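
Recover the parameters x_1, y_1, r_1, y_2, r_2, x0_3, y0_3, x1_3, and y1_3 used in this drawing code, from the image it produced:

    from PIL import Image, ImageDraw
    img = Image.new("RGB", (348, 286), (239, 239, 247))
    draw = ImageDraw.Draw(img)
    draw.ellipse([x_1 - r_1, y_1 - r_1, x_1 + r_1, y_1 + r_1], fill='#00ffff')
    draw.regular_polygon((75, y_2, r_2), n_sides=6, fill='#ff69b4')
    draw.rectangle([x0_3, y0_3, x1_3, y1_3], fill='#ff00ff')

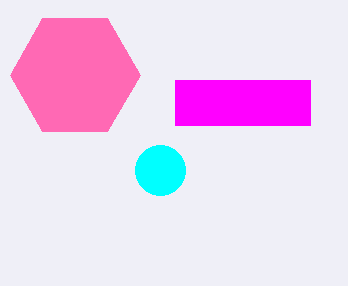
x_1 = 160, y_1 = 170, r_1 = 25, y_2 = 75, r_2 = 65, x0_3 = 175, y0_3 = 80, x1_3 = 310, y1_3 = 125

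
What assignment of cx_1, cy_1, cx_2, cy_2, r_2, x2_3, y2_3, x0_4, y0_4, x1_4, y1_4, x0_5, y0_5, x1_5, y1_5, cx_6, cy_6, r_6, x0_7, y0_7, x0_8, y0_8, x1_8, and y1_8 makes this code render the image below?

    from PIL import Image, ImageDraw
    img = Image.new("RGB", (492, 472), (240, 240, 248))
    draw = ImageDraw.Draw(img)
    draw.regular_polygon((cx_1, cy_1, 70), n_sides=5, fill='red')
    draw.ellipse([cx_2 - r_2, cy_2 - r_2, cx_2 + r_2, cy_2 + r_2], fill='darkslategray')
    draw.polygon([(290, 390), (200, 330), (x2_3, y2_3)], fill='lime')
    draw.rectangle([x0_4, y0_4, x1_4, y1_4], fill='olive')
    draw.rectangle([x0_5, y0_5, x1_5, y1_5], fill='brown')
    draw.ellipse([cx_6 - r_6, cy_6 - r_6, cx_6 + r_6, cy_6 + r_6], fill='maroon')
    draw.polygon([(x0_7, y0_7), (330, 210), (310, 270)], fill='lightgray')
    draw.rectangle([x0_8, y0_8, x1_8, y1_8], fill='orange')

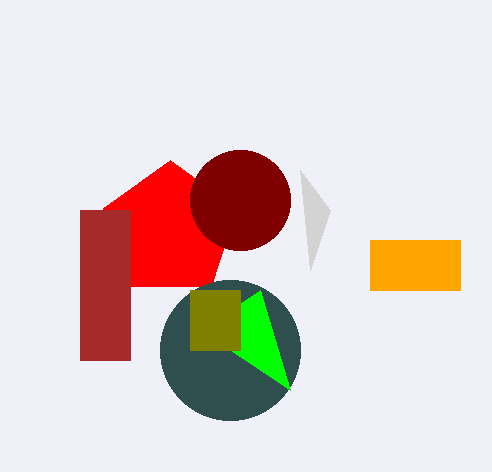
cx_1 = 170; cy_1 = 230; cx_2 = 230; cy_2 = 350; r_2 = 70; x2_3 = 260; y2_3 = 290; x0_4 = 190; y0_4 = 290; x1_4 = 240; y1_4 = 350; x0_5 = 80; y0_5 = 210; x1_5 = 130; y1_5 = 360; cx_6 = 240; cy_6 = 200; r_6 = 50; x0_7 = 300; y0_7 = 170; x0_8 = 370; y0_8 = 240; x1_8 = 460; y1_8 = 290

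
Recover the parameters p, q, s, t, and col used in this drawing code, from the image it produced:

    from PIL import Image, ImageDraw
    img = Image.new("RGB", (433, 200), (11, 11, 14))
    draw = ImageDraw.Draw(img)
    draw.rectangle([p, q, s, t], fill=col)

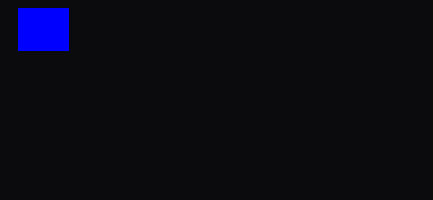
p = 18; q = 8; s = 68; t = 50; col = 'blue'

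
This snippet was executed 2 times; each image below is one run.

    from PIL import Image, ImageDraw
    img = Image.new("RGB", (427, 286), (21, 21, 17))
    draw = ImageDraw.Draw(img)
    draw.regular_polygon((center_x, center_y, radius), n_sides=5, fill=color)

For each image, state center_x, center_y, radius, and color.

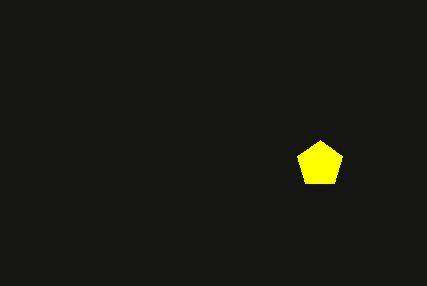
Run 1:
center_x = 320
center_y = 164
radius = 24
color = 'yellow'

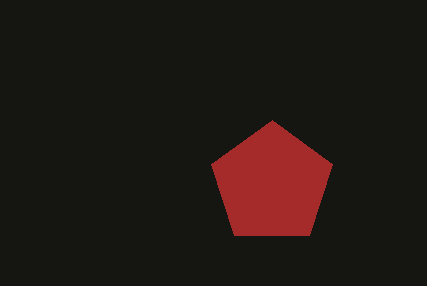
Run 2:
center_x = 272; center_y = 184; radius = 64; color = 'brown'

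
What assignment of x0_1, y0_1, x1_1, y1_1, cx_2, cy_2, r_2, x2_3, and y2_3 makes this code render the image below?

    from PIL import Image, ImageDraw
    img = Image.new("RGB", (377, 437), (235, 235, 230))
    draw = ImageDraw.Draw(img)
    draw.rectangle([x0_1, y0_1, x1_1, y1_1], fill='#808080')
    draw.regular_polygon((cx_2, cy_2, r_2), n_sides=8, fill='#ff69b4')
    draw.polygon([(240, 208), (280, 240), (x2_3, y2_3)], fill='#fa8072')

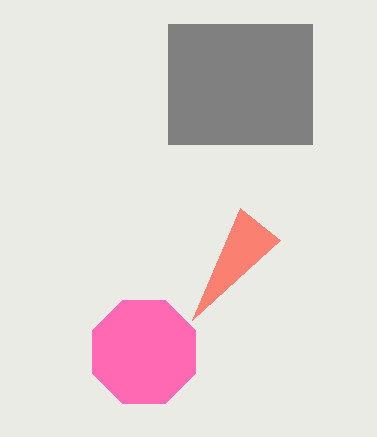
x0_1 = 168; y0_1 = 24; x1_1 = 312; y1_1 = 144; cx_2 = 144; cy_2 = 352; r_2 = 56; x2_3 = 192; y2_3 = 320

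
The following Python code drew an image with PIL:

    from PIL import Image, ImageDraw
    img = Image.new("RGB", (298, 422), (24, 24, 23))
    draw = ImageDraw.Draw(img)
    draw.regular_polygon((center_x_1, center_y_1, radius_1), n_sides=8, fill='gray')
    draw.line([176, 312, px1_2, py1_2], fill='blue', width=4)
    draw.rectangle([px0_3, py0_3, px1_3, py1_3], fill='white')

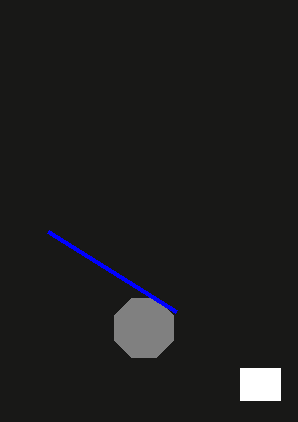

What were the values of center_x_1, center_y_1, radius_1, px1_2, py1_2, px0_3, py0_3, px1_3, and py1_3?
center_x_1 = 144, center_y_1 = 328, radius_1 = 32, px1_2 = 48, py1_2 = 232, px0_3 = 240, py0_3 = 368, px1_3 = 280, py1_3 = 400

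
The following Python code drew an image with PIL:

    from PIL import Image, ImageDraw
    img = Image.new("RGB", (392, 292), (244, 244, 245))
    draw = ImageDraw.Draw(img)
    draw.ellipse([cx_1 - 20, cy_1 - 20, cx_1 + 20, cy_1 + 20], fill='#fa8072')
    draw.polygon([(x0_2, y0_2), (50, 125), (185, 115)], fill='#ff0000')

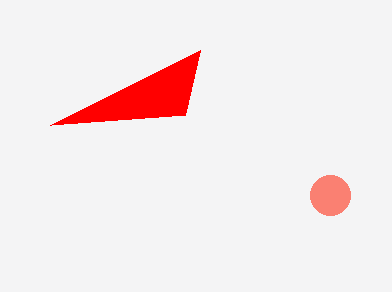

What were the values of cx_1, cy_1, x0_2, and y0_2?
cx_1 = 330
cy_1 = 195
x0_2 = 200
y0_2 = 50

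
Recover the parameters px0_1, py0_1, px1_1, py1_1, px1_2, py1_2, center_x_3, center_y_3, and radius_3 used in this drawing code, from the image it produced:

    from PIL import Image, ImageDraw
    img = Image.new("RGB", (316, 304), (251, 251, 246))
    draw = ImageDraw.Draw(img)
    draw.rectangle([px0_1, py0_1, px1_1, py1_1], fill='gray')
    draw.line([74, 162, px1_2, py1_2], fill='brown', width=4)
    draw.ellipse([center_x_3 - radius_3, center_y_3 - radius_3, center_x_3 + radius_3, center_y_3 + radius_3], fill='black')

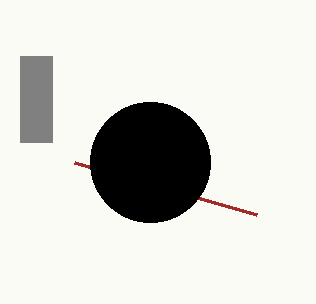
px0_1 = 20
py0_1 = 56
px1_1 = 52
py1_1 = 142
px1_2 = 256
py1_2 = 214
center_x_3 = 150
center_y_3 = 162
radius_3 = 60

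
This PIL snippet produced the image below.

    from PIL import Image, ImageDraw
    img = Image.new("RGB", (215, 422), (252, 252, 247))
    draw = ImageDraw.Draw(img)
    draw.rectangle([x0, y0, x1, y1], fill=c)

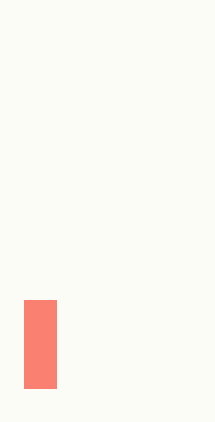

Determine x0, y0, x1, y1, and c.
x0 = 24
y0 = 300
x1 = 56
y1 = 388
c = 'salmon'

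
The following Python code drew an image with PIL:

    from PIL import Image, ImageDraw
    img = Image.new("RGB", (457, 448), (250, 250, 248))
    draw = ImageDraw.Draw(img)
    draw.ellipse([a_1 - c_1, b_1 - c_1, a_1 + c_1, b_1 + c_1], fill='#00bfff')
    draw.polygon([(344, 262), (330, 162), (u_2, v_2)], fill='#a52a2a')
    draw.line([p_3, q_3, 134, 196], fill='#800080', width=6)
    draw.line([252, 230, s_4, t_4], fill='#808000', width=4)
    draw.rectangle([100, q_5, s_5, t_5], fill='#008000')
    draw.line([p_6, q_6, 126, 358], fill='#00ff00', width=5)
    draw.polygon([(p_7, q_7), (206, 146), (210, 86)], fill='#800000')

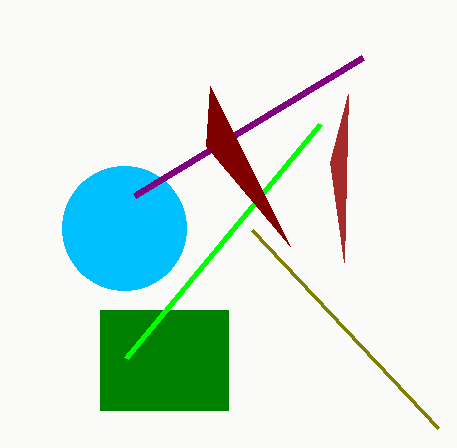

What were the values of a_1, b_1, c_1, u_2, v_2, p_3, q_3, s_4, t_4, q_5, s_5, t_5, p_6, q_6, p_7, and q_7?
a_1 = 124, b_1 = 228, c_1 = 62, u_2 = 348, v_2 = 94, p_3 = 362, q_3 = 58, s_4 = 438, t_4 = 428, q_5 = 310, s_5 = 228, t_5 = 410, p_6 = 320, q_6 = 124, p_7 = 290, q_7 = 246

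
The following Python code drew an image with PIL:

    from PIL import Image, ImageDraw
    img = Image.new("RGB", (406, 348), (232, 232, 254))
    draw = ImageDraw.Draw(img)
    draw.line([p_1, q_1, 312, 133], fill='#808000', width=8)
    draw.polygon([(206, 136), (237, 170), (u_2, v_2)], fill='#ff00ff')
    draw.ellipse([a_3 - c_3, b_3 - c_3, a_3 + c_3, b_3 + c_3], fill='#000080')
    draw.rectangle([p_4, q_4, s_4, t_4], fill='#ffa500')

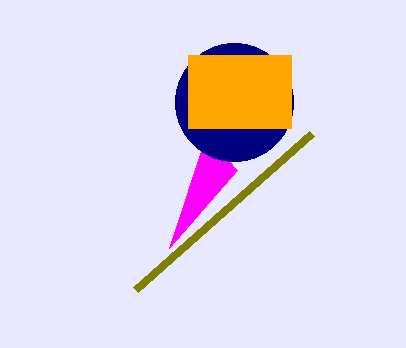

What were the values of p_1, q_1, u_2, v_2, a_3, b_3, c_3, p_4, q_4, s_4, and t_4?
p_1 = 136, q_1 = 289, u_2 = 169, v_2 = 248, a_3 = 234, b_3 = 102, c_3 = 59, p_4 = 188, q_4 = 55, s_4 = 291, t_4 = 128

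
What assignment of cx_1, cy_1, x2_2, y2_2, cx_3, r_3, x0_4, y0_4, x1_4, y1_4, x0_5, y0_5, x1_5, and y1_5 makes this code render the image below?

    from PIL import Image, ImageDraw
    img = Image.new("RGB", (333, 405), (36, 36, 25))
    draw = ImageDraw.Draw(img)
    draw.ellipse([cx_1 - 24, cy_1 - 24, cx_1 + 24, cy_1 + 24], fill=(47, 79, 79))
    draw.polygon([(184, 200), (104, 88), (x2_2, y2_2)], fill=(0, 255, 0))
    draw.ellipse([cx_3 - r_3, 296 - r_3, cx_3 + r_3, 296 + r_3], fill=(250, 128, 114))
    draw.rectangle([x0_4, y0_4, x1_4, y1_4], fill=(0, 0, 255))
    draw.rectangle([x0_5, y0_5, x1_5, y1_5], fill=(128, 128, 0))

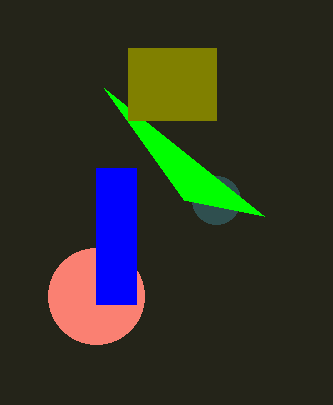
cx_1 = 216
cy_1 = 200
x2_2 = 264
y2_2 = 216
cx_3 = 96
r_3 = 48
x0_4 = 96
y0_4 = 168
x1_4 = 136
y1_4 = 304
x0_5 = 128
y0_5 = 48
x1_5 = 216
y1_5 = 120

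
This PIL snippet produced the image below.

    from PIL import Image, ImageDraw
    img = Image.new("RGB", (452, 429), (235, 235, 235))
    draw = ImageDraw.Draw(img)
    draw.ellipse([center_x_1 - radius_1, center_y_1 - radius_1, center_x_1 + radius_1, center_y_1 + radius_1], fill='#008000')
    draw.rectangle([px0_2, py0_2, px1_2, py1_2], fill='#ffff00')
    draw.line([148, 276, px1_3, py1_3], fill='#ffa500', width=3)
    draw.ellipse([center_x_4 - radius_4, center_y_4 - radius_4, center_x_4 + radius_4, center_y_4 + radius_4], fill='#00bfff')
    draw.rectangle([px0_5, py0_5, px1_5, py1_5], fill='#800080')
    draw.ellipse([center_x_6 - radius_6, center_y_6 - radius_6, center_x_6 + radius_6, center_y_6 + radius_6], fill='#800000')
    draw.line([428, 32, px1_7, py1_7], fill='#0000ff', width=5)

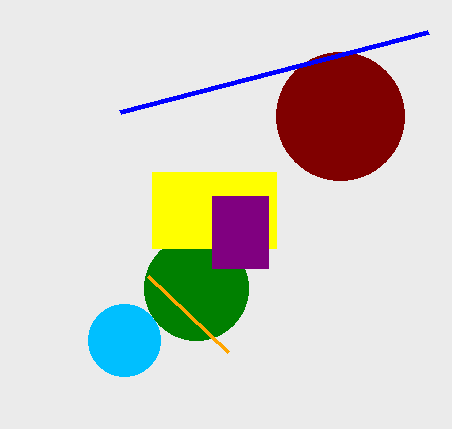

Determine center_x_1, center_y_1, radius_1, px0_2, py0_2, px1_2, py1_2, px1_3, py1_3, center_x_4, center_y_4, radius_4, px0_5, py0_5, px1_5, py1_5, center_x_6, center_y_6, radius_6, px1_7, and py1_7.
center_x_1 = 196
center_y_1 = 288
radius_1 = 52
px0_2 = 152
py0_2 = 172
px1_2 = 276
py1_2 = 248
px1_3 = 228
py1_3 = 352
center_x_4 = 124
center_y_4 = 340
radius_4 = 36
px0_5 = 212
py0_5 = 196
px1_5 = 268
py1_5 = 268
center_x_6 = 340
center_y_6 = 116
radius_6 = 64
px1_7 = 120
py1_7 = 112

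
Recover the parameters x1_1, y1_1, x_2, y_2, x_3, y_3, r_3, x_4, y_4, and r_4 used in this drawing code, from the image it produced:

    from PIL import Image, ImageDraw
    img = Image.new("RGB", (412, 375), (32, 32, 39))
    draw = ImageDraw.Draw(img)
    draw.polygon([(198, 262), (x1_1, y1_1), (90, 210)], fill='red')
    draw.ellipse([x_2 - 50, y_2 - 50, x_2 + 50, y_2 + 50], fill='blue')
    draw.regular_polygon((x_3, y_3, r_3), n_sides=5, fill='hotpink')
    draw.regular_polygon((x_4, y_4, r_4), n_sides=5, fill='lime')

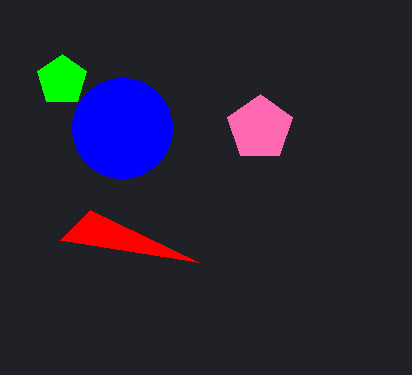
x1_1 = 60; y1_1 = 240; x_2 = 122; y_2 = 128; x_3 = 260; y_3 = 128; r_3 = 34; x_4 = 62; y_4 = 80; r_4 = 26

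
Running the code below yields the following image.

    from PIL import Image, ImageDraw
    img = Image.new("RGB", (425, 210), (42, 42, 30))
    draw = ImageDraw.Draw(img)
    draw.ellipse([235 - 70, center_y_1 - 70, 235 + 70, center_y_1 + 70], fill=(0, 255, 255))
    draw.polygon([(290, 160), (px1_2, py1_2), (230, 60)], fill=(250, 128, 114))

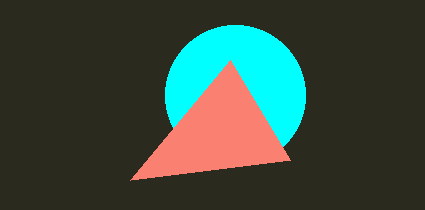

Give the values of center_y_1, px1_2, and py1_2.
center_y_1 = 95
px1_2 = 130
py1_2 = 180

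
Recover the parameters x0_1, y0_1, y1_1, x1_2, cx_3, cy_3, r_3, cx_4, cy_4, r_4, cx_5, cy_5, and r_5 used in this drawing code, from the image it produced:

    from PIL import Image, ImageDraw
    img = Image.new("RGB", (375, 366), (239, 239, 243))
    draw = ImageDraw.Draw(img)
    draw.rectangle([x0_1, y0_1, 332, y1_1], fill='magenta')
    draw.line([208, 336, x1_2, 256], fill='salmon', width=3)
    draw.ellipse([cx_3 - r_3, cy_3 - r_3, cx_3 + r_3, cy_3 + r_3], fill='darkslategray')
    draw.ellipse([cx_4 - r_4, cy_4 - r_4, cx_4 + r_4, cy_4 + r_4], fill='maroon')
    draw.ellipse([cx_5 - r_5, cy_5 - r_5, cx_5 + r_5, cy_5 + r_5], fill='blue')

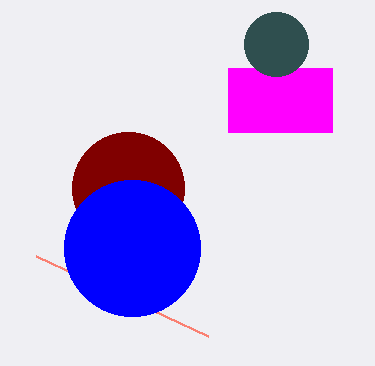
x0_1 = 228, y0_1 = 68, y1_1 = 132, x1_2 = 36, cx_3 = 276, cy_3 = 44, r_3 = 32, cx_4 = 128, cy_4 = 188, r_4 = 56, cx_5 = 132, cy_5 = 248, r_5 = 68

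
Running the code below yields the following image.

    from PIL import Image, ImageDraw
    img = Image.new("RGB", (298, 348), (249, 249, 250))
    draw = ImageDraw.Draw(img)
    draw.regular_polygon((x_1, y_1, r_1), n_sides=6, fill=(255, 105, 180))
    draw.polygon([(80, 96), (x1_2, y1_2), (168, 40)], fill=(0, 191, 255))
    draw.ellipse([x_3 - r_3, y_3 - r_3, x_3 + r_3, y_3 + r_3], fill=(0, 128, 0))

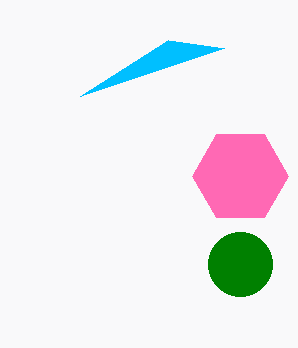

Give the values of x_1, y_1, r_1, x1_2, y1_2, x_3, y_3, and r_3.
x_1 = 240
y_1 = 176
r_1 = 48
x1_2 = 224
y1_2 = 48
x_3 = 240
y_3 = 264
r_3 = 32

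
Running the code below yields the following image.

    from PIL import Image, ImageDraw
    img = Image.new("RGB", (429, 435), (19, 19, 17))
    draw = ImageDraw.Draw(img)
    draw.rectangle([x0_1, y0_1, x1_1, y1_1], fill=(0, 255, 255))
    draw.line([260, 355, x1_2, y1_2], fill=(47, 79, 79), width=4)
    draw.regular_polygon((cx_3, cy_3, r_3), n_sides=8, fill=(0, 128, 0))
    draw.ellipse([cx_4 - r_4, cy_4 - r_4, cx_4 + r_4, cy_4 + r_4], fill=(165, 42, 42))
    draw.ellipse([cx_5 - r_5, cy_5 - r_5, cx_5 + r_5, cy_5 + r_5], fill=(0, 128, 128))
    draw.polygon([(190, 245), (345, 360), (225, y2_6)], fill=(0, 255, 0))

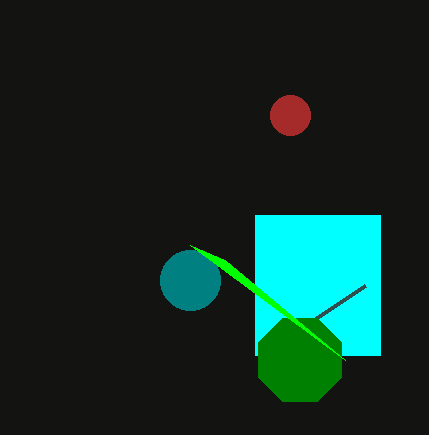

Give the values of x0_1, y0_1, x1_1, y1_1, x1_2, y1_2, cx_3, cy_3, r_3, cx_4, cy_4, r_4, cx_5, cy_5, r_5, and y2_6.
x0_1 = 255
y0_1 = 215
x1_1 = 380
y1_1 = 355
x1_2 = 365
y1_2 = 285
cx_3 = 300
cy_3 = 360
r_3 = 45
cx_4 = 290
cy_4 = 115
r_4 = 20
cx_5 = 190
cy_5 = 280
r_5 = 30
y2_6 = 260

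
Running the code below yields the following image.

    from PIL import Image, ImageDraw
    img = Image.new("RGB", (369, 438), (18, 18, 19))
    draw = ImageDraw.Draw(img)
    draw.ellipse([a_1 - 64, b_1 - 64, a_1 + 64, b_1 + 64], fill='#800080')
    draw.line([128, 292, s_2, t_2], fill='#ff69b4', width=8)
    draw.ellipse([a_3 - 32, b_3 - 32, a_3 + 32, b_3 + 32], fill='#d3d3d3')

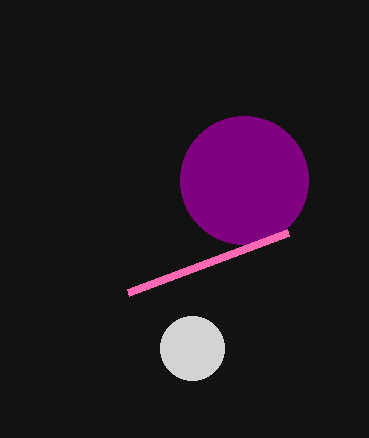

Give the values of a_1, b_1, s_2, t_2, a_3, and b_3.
a_1 = 244
b_1 = 180
s_2 = 288
t_2 = 232
a_3 = 192
b_3 = 348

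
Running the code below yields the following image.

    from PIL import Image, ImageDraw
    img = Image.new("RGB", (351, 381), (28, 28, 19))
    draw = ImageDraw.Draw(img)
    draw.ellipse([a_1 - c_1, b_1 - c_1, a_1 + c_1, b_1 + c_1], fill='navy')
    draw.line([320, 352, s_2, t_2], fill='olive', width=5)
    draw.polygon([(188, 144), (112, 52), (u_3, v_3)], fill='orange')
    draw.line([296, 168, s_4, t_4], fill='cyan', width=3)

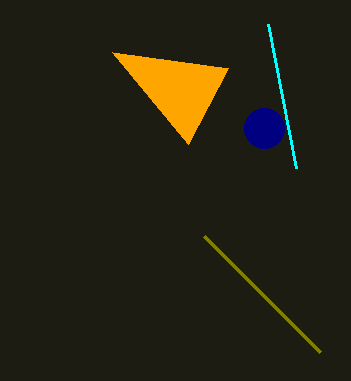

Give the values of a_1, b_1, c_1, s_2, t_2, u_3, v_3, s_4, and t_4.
a_1 = 264
b_1 = 128
c_1 = 20
s_2 = 204
t_2 = 236
u_3 = 228
v_3 = 68
s_4 = 268
t_4 = 24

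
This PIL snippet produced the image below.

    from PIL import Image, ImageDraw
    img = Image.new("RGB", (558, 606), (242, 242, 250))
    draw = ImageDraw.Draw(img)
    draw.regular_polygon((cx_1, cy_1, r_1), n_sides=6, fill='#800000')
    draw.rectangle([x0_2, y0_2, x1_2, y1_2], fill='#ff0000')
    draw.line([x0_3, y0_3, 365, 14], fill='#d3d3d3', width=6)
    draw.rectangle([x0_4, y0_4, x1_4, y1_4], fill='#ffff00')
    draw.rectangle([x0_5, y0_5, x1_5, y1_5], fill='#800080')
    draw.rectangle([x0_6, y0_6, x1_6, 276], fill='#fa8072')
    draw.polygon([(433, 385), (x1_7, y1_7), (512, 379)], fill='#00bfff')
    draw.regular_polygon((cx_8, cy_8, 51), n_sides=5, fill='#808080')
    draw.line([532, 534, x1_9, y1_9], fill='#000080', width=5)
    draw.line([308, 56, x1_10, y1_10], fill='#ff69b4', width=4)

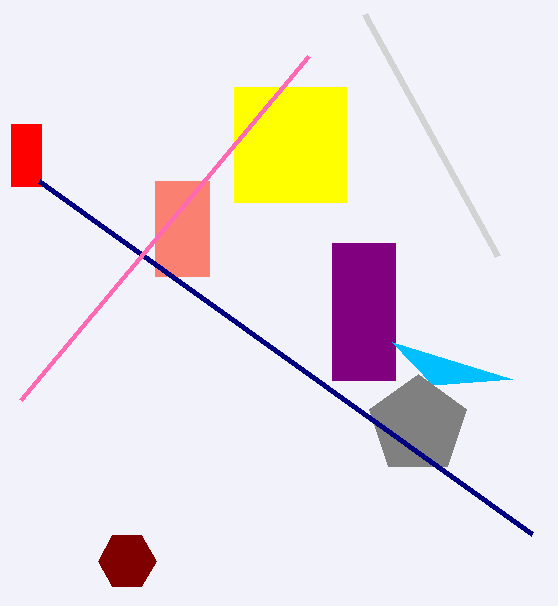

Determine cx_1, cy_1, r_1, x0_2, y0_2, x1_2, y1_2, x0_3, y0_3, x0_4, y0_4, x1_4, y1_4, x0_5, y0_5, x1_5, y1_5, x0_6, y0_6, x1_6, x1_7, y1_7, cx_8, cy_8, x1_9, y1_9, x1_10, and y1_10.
cx_1 = 127; cy_1 = 561; r_1 = 29; x0_2 = 11; y0_2 = 124; x1_2 = 41; y1_2 = 186; x0_3 = 498; y0_3 = 256; x0_4 = 234; y0_4 = 87; x1_4 = 346; y1_4 = 202; x0_5 = 332; y0_5 = 243; x1_5 = 395; y1_5 = 380; x0_6 = 155; y0_6 = 181; x1_6 = 209; x1_7 = 392; y1_7 = 342; cx_8 = 418; cy_8 = 425; x1_9 = 39; y1_9 = 181; x1_10 = 20; y1_10 = 400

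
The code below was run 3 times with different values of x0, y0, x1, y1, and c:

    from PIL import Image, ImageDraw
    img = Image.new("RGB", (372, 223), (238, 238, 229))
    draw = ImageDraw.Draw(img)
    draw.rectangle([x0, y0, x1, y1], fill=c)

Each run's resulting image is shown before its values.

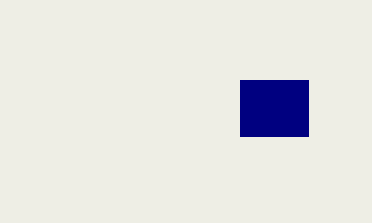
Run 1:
x0 = 240
y0 = 80
x1 = 308
y1 = 136
c = 'navy'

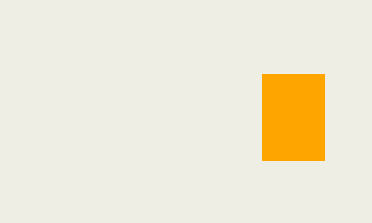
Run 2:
x0 = 262; y0 = 74; x1 = 324; y1 = 160; c = 'orange'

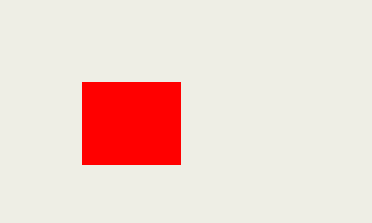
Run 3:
x0 = 82
y0 = 82
x1 = 180
y1 = 164
c = 'red'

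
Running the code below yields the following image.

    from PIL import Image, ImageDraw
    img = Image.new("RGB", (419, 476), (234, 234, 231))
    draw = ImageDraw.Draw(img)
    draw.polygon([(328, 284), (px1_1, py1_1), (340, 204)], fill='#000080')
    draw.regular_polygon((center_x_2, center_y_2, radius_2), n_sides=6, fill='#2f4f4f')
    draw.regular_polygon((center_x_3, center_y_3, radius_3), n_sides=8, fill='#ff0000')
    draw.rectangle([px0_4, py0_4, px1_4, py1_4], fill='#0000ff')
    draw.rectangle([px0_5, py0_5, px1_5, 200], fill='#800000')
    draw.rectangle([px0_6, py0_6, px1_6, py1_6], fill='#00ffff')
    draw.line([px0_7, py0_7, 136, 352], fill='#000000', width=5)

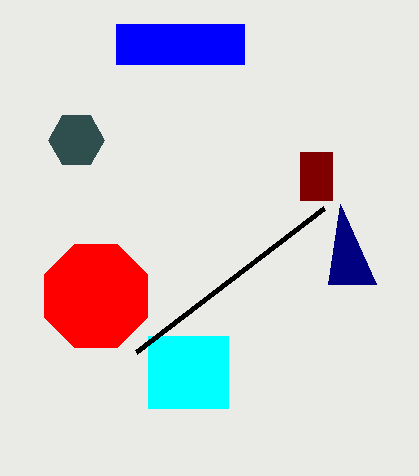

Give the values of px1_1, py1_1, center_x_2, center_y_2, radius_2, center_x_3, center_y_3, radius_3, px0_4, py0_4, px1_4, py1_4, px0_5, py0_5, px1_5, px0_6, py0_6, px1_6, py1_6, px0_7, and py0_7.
px1_1 = 376
py1_1 = 284
center_x_2 = 76
center_y_2 = 140
radius_2 = 28
center_x_3 = 96
center_y_3 = 296
radius_3 = 56
px0_4 = 116
py0_4 = 24
px1_4 = 244
py1_4 = 64
px0_5 = 300
py0_5 = 152
px1_5 = 332
px0_6 = 148
py0_6 = 336
px1_6 = 228
py1_6 = 408
px0_7 = 324
py0_7 = 208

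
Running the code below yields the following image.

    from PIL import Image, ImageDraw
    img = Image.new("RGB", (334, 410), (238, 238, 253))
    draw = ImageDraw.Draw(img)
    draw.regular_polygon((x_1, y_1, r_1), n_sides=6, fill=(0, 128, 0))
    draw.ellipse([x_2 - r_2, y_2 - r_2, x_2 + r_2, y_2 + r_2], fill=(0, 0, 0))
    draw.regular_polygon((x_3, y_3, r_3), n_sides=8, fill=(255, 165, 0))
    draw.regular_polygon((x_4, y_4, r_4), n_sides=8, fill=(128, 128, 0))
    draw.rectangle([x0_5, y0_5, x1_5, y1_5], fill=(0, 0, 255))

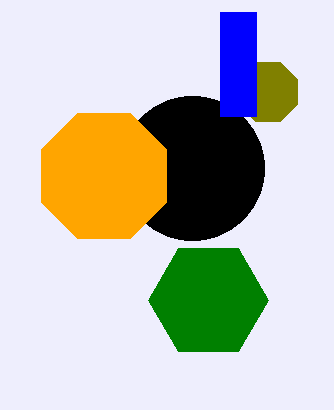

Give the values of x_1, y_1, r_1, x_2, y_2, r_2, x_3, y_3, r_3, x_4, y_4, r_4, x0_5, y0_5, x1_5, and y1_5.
x_1 = 208; y_1 = 300; r_1 = 60; x_2 = 192; y_2 = 168; r_2 = 72; x_3 = 104; y_3 = 176; r_3 = 68; x_4 = 268; y_4 = 92; r_4 = 32; x0_5 = 220; y0_5 = 12; x1_5 = 256; y1_5 = 116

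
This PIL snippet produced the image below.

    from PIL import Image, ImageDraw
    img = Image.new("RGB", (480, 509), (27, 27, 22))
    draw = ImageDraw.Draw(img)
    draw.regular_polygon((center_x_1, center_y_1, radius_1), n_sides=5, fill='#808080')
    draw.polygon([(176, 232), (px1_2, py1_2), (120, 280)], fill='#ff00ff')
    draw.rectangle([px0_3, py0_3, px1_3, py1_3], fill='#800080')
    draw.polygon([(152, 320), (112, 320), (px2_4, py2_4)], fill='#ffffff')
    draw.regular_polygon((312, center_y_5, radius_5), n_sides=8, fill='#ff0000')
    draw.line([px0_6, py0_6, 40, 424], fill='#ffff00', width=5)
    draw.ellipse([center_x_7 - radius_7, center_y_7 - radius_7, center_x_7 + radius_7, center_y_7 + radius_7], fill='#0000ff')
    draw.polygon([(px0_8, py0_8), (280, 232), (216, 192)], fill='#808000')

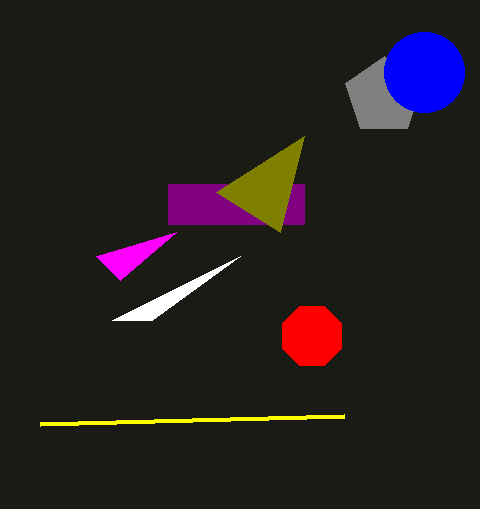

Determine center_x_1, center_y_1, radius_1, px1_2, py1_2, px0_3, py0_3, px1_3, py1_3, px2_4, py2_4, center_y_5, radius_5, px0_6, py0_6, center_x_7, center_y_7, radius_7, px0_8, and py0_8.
center_x_1 = 384, center_y_1 = 96, radius_1 = 40, px1_2 = 96, py1_2 = 256, px0_3 = 168, py0_3 = 184, px1_3 = 304, py1_3 = 224, px2_4 = 240, py2_4 = 256, center_y_5 = 336, radius_5 = 32, px0_6 = 344, py0_6 = 416, center_x_7 = 424, center_y_7 = 72, radius_7 = 40, px0_8 = 304, py0_8 = 136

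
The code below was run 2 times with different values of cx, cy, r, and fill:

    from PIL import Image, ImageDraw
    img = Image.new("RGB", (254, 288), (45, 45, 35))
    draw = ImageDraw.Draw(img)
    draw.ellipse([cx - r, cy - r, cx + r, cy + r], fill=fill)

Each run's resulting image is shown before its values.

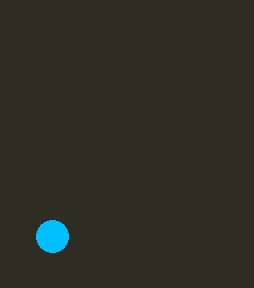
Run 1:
cx = 52
cy = 236
r = 16
fill = 'deepskyblue'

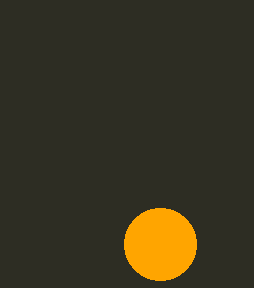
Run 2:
cx = 160, cy = 244, r = 36, fill = 'orange'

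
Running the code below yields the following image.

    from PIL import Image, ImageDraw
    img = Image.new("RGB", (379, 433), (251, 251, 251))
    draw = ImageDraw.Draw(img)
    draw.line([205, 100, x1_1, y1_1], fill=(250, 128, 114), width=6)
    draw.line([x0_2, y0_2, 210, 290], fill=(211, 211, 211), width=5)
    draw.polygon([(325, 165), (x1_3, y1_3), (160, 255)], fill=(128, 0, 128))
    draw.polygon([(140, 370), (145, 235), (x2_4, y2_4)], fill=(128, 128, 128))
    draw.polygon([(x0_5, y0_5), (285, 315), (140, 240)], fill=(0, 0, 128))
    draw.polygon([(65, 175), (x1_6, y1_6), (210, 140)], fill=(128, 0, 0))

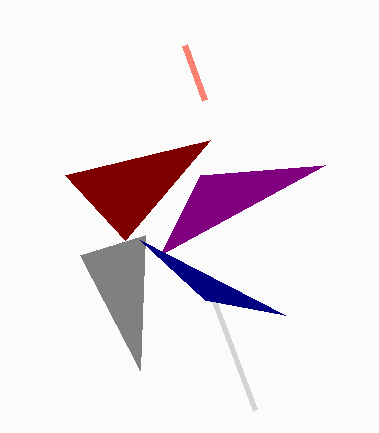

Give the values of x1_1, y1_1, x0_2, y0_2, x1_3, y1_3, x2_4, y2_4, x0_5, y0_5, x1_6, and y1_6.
x1_1 = 185; y1_1 = 45; x0_2 = 255; y0_2 = 410; x1_3 = 200; y1_3 = 175; x2_4 = 80; y2_4 = 255; x0_5 = 205; y0_5 = 300; x1_6 = 125; y1_6 = 240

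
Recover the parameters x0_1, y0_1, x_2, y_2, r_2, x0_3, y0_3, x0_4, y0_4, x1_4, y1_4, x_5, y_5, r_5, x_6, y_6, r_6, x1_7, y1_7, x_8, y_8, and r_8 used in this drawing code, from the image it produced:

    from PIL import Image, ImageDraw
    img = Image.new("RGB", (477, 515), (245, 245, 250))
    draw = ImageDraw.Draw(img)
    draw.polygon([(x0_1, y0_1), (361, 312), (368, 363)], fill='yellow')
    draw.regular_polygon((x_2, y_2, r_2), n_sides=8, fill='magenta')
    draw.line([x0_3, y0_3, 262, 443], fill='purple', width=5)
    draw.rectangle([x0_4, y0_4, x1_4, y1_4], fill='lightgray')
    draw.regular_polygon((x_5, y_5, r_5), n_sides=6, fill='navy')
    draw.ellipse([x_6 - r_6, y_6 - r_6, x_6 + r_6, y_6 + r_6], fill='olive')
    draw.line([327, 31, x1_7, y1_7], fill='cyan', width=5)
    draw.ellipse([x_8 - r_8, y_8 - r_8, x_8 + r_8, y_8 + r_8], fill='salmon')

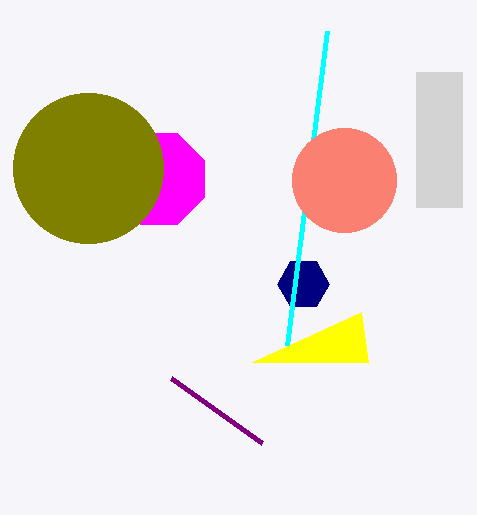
x0_1 = 252, y0_1 = 362, x_2 = 159, y_2 = 179, r_2 = 49, x0_3 = 171, y0_3 = 378, x0_4 = 416, y0_4 = 72, x1_4 = 462, y1_4 = 207, x_5 = 303, y_5 = 284, r_5 = 26, x_6 = 88, y_6 = 168, r_6 = 75, x1_7 = 287, y1_7 = 345, x_8 = 344, y_8 = 180, r_8 = 52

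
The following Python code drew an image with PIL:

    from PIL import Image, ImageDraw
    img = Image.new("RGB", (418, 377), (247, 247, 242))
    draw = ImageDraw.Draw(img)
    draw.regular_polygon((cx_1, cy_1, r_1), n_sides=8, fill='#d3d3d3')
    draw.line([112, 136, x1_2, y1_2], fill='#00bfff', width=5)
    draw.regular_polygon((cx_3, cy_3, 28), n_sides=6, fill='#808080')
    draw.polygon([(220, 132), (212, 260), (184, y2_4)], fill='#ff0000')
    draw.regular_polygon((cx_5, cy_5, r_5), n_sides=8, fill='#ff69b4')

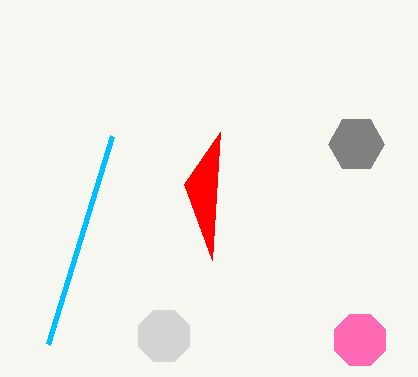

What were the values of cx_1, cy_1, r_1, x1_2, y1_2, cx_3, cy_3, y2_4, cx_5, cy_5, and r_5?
cx_1 = 164; cy_1 = 336; r_1 = 28; x1_2 = 48; y1_2 = 344; cx_3 = 356; cy_3 = 144; y2_4 = 184; cx_5 = 360; cy_5 = 340; r_5 = 28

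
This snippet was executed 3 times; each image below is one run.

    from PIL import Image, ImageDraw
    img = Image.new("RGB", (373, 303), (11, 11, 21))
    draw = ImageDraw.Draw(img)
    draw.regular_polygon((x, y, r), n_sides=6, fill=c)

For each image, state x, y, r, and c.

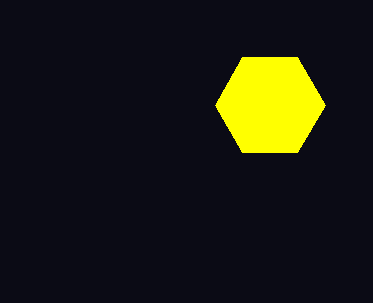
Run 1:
x = 270, y = 105, r = 55, c = 'yellow'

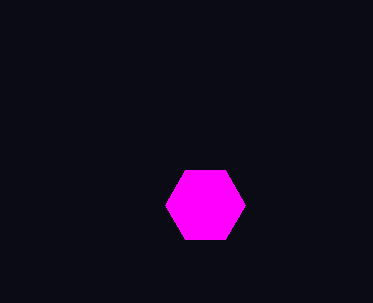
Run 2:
x = 205, y = 205, r = 40, c = 'magenta'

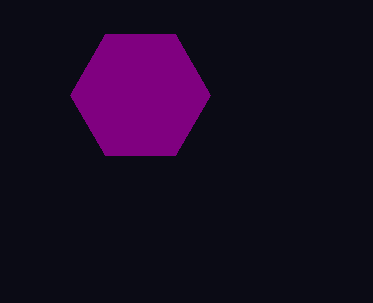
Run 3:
x = 140
y = 95
r = 70
c = 'purple'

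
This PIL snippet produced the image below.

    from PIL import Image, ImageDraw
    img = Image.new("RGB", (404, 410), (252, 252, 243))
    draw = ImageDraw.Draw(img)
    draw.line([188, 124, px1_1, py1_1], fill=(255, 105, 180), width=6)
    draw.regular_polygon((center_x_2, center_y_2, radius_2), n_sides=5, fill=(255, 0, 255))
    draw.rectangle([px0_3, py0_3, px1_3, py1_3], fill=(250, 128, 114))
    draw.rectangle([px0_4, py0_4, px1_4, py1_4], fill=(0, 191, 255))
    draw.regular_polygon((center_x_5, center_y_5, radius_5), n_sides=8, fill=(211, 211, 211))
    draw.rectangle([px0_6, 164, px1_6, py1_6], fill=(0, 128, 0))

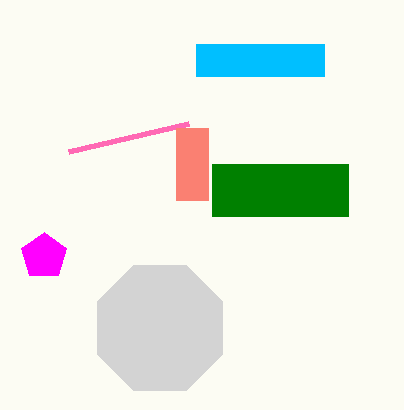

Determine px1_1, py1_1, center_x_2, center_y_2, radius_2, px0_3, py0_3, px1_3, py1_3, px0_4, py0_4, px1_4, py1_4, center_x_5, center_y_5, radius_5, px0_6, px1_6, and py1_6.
px1_1 = 68, py1_1 = 152, center_x_2 = 44, center_y_2 = 256, radius_2 = 24, px0_3 = 176, py0_3 = 128, px1_3 = 208, py1_3 = 200, px0_4 = 196, py0_4 = 44, px1_4 = 324, py1_4 = 76, center_x_5 = 160, center_y_5 = 328, radius_5 = 68, px0_6 = 212, px1_6 = 348, py1_6 = 216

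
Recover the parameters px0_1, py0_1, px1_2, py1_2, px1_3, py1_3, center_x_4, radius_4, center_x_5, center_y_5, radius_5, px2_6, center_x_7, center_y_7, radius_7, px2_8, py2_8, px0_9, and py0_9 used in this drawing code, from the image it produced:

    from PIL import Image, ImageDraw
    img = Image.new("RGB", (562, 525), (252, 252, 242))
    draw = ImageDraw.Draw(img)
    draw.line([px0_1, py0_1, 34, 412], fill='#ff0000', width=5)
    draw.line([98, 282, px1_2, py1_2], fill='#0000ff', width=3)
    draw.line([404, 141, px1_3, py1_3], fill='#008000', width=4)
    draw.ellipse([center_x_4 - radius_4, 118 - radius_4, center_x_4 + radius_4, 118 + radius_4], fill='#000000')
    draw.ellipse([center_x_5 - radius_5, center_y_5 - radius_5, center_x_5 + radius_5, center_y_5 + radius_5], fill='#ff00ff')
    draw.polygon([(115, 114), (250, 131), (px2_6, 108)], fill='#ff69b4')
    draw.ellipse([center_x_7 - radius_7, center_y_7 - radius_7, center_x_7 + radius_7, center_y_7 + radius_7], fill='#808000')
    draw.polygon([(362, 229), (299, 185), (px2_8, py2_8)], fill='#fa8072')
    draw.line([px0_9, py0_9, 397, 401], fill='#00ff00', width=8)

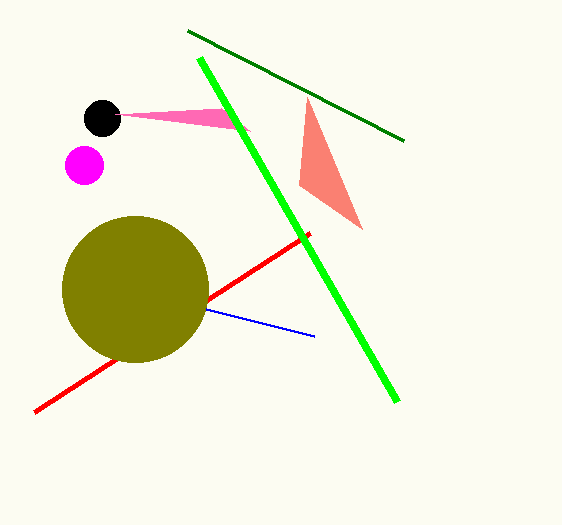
px0_1 = 310, py0_1 = 233, px1_2 = 314, py1_2 = 336, px1_3 = 188, py1_3 = 31, center_x_4 = 102, radius_4 = 18, center_x_5 = 84, center_y_5 = 165, radius_5 = 19, px2_6 = 221, center_x_7 = 135, center_y_7 = 289, radius_7 = 73, px2_8 = 307, py2_8 = 97, px0_9 = 199, py0_9 = 57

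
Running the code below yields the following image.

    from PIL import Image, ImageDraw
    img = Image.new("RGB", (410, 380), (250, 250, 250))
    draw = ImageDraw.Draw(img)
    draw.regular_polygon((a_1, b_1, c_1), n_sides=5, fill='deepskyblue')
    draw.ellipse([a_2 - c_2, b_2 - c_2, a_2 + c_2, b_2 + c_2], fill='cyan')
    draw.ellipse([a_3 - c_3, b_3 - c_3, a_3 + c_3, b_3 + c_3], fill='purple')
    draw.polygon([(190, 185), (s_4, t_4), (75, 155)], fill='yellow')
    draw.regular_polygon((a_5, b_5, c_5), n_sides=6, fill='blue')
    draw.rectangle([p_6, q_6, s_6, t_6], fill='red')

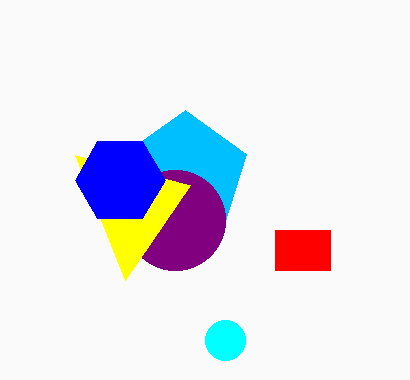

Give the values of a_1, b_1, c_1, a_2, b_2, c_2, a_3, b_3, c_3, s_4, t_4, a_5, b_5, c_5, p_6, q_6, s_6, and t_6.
a_1 = 185; b_1 = 175; c_1 = 65; a_2 = 225; b_2 = 340; c_2 = 20; a_3 = 175; b_3 = 220; c_3 = 50; s_4 = 125; t_4 = 280; a_5 = 120; b_5 = 180; c_5 = 45; p_6 = 275; q_6 = 230; s_6 = 330; t_6 = 270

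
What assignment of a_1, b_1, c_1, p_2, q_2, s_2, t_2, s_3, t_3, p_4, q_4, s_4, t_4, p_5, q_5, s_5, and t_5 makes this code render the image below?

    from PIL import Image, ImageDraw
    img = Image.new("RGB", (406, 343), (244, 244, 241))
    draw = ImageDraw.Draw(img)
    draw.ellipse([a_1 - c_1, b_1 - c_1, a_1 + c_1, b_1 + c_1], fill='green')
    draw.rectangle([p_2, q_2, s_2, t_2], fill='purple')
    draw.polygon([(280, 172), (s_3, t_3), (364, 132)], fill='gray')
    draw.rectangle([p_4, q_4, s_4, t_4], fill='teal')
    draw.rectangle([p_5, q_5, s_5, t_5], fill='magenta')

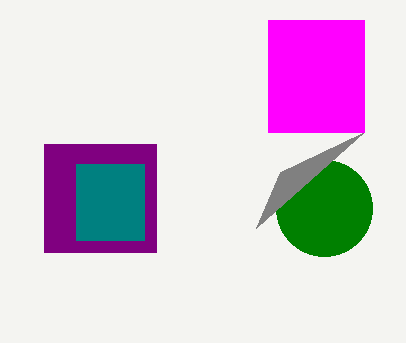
a_1 = 324
b_1 = 208
c_1 = 48
p_2 = 44
q_2 = 144
s_2 = 156
t_2 = 252
s_3 = 256
t_3 = 228
p_4 = 76
q_4 = 164
s_4 = 144
t_4 = 240
p_5 = 268
q_5 = 20
s_5 = 364
t_5 = 132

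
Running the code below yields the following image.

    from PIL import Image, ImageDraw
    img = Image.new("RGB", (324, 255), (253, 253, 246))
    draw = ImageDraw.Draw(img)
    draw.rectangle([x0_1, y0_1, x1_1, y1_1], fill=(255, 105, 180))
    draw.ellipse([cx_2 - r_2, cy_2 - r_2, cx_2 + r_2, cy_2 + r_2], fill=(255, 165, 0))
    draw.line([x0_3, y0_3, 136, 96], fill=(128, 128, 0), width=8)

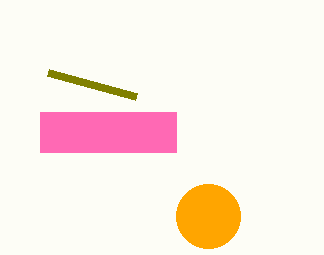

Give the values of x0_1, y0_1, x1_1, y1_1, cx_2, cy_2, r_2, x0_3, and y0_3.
x0_1 = 40; y0_1 = 112; x1_1 = 176; y1_1 = 152; cx_2 = 208; cy_2 = 216; r_2 = 32; x0_3 = 48; y0_3 = 72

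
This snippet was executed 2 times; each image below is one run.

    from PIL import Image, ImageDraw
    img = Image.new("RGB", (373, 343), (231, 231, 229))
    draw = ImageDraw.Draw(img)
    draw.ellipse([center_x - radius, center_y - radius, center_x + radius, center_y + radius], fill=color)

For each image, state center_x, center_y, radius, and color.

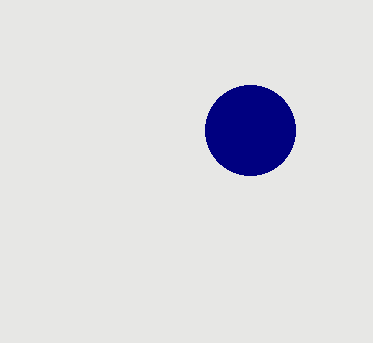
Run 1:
center_x = 250
center_y = 130
radius = 45
color = 'navy'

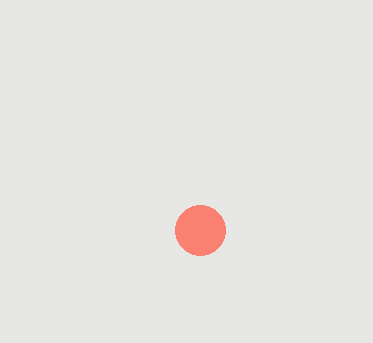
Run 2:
center_x = 200, center_y = 230, radius = 25, color = 'salmon'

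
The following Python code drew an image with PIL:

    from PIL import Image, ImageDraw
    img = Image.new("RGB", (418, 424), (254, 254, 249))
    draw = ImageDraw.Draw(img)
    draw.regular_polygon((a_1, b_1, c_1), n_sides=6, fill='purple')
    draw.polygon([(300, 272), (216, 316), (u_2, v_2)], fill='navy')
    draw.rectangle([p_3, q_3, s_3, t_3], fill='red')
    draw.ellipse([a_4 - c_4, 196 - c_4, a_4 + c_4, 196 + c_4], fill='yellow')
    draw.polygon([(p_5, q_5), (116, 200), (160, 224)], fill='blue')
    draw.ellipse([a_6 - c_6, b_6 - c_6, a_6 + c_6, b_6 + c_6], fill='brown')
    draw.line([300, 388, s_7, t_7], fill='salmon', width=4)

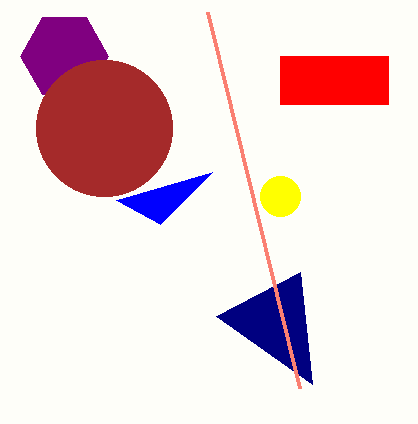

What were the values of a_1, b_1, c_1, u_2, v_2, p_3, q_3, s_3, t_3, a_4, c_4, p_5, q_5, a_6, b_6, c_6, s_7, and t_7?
a_1 = 64
b_1 = 56
c_1 = 44
u_2 = 312
v_2 = 384
p_3 = 280
q_3 = 56
s_3 = 388
t_3 = 104
a_4 = 280
c_4 = 20
p_5 = 212
q_5 = 172
a_6 = 104
b_6 = 128
c_6 = 68
s_7 = 208
t_7 = 12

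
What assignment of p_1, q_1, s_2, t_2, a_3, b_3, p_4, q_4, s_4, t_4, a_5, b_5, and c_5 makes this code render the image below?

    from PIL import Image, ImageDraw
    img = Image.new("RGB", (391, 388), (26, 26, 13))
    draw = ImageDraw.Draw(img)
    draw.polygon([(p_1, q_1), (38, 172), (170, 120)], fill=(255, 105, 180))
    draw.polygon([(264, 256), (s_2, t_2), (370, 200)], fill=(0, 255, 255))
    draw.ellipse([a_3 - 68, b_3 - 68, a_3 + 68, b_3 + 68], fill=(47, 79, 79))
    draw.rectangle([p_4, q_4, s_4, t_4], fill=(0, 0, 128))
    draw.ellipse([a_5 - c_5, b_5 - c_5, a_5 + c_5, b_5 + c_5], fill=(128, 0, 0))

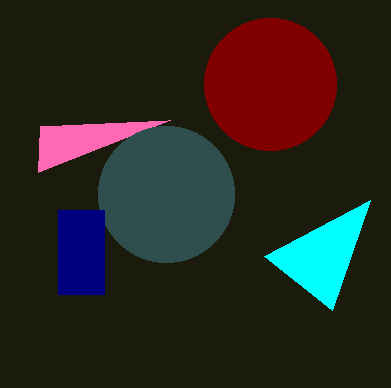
p_1 = 40; q_1 = 126; s_2 = 332; t_2 = 310; a_3 = 166; b_3 = 194; p_4 = 58; q_4 = 210; s_4 = 104; t_4 = 294; a_5 = 270; b_5 = 84; c_5 = 66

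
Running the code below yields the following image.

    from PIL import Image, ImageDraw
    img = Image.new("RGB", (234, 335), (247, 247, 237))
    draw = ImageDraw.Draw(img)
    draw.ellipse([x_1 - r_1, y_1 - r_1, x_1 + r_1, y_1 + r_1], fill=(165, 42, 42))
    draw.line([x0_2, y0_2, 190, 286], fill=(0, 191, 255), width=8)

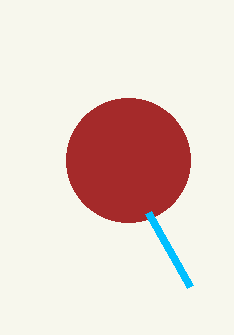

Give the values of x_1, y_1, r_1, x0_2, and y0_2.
x_1 = 128
y_1 = 160
r_1 = 62
x0_2 = 148
y0_2 = 212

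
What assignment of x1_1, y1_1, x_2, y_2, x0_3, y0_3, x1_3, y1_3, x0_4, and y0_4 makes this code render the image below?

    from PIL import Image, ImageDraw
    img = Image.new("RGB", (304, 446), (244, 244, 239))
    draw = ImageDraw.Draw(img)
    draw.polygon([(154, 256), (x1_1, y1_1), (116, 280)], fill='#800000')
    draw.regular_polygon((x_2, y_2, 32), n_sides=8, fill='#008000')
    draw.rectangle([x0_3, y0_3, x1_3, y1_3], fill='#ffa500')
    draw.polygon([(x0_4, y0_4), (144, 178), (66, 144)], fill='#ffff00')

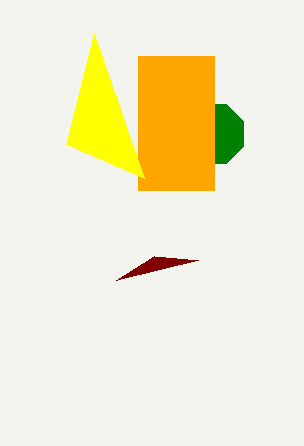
x1_1 = 198
y1_1 = 260
x_2 = 214
y_2 = 134
x0_3 = 138
y0_3 = 56
x1_3 = 214
y1_3 = 190
x0_4 = 94
y0_4 = 34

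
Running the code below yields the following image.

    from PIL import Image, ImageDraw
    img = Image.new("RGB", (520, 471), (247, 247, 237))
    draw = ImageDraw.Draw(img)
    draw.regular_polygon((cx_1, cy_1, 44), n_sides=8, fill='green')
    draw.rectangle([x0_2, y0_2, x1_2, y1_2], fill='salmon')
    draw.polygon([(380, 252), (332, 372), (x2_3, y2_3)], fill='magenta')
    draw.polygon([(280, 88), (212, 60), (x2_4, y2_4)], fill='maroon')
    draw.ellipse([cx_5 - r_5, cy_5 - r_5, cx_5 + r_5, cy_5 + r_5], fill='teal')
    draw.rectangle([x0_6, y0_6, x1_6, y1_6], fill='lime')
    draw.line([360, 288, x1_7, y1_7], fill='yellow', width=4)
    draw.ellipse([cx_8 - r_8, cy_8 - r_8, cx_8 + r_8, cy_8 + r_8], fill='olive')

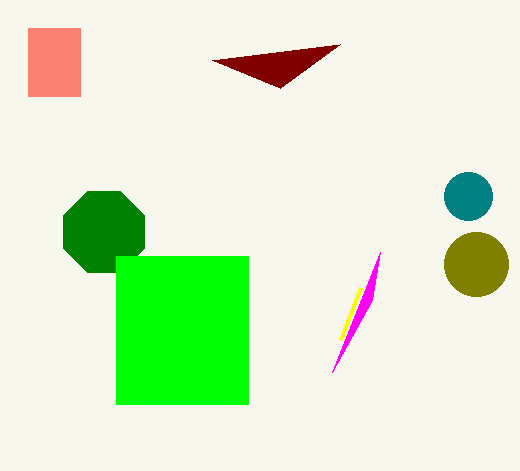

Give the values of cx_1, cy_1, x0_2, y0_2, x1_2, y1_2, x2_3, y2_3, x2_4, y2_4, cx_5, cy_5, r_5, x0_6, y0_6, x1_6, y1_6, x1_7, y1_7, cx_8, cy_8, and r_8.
cx_1 = 104; cy_1 = 232; x0_2 = 28; y0_2 = 28; x1_2 = 80; y1_2 = 96; x2_3 = 372; y2_3 = 300; x2_4 = 340; y2_4 = 44; cx_5 = 468; cy_5 = 196; r_5 = 24; x0_6 = 116; y0_6 = 256; x1_6 = 248; y1_6 = 404; x1_7 = 340; y1_7 = 340; cx_8 = 476; cy_8 = 264; r_8 = 32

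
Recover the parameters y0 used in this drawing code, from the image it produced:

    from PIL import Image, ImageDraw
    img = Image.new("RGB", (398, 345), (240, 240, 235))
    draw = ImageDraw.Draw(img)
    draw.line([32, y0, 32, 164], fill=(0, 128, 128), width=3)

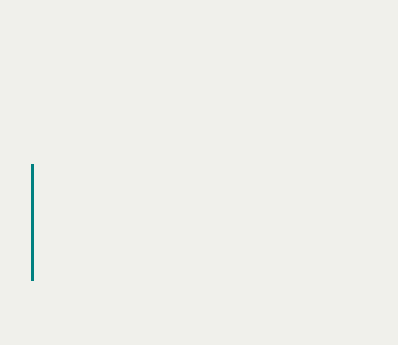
y0 = 280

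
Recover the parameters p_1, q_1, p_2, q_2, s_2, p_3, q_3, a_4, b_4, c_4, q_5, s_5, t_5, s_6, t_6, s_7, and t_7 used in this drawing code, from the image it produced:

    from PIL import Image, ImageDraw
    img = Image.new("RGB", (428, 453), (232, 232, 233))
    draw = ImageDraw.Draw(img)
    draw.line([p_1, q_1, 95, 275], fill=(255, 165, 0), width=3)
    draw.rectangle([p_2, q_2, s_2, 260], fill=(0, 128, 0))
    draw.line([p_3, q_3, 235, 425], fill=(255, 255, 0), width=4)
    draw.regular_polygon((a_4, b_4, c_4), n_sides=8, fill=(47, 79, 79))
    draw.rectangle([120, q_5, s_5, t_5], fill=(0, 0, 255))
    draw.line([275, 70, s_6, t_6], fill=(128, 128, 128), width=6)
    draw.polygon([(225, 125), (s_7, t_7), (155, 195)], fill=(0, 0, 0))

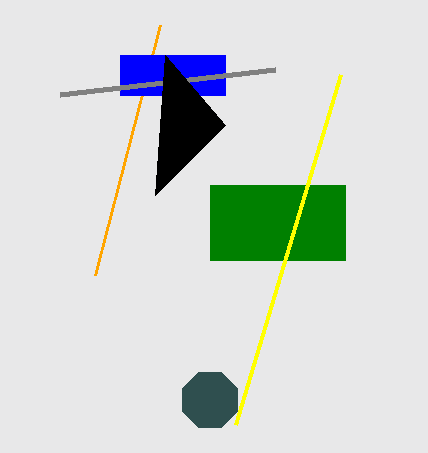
p_1 = 160
q_1 = 25
p_2 = 210
q_2 = 185
s_2 = 345
p_3 = 340
q_3 = 75
a_4 = 210
b_4 = 400
c_4 = 30
q_5 = 55
s_5 = 225
t_5 = 95
s_6 = 60
t_6 = 95
s_7 = 165
t_7 = 55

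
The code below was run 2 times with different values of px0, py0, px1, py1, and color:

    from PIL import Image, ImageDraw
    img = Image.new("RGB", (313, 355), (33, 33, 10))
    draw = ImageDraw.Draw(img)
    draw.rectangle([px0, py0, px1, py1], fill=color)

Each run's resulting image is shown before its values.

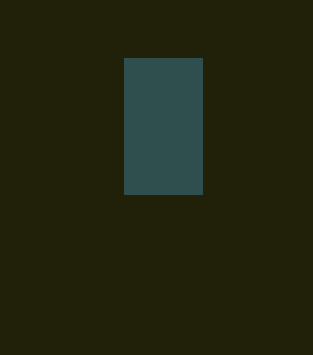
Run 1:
px0 = 124, py0 = 58, px1 = 202, py1 = 194, color = 'darkslategray'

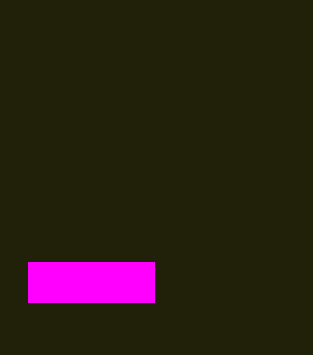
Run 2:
px0 = 28
py0 = 262
px1 = 154
py1 = 302
color = 'magenta'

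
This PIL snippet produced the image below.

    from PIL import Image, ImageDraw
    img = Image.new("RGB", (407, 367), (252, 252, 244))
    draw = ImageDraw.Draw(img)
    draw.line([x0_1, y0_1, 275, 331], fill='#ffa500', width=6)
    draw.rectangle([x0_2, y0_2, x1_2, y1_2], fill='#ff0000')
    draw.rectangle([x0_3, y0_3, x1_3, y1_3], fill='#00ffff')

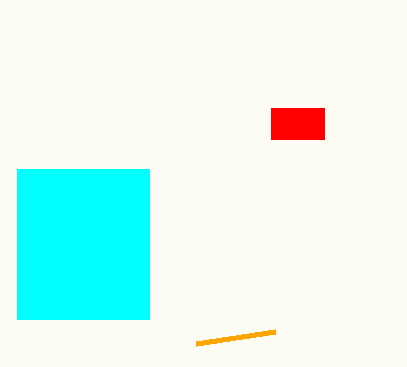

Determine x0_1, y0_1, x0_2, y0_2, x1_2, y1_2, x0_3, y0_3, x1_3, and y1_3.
x0_1 = 196
y0_1 = 343
x0_2 = 271
y0_2 = 108
x1_2 = 324
y1_2 = 139
x0_3 = 17
y0_3 = 169
x1_3 = 149
y1_3 = 319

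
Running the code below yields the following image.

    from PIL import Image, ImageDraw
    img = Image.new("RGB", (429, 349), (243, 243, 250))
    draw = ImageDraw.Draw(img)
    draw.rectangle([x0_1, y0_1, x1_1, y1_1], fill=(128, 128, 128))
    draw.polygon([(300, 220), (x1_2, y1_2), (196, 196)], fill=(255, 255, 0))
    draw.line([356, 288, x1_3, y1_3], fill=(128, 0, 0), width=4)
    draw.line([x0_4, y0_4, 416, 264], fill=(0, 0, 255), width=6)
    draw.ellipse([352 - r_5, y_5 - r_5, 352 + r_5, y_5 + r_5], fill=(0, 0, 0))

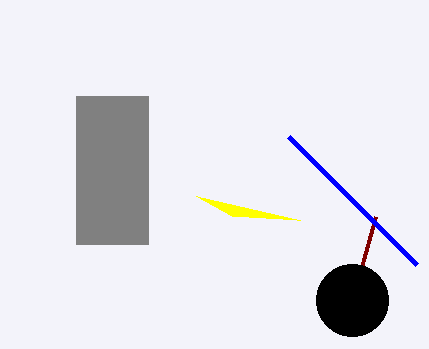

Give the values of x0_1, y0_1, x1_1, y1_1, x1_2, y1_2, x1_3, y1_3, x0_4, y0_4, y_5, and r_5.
x0_1 = 76, y0_1 = 96, x1_1 = 148, y1_1 = 244, x1_2 = 232, y1_2 = 216, x1_3 = 376, y1_3 = 216, x0_4 = 288, y0_4 = 136, y_5 = 300, r_5 = 36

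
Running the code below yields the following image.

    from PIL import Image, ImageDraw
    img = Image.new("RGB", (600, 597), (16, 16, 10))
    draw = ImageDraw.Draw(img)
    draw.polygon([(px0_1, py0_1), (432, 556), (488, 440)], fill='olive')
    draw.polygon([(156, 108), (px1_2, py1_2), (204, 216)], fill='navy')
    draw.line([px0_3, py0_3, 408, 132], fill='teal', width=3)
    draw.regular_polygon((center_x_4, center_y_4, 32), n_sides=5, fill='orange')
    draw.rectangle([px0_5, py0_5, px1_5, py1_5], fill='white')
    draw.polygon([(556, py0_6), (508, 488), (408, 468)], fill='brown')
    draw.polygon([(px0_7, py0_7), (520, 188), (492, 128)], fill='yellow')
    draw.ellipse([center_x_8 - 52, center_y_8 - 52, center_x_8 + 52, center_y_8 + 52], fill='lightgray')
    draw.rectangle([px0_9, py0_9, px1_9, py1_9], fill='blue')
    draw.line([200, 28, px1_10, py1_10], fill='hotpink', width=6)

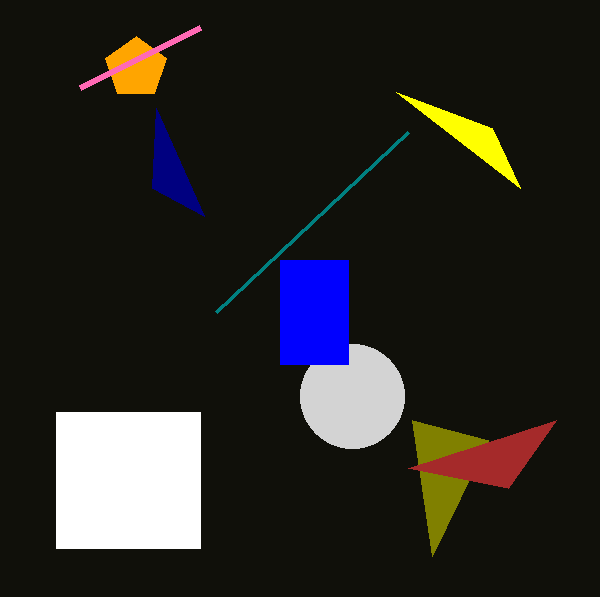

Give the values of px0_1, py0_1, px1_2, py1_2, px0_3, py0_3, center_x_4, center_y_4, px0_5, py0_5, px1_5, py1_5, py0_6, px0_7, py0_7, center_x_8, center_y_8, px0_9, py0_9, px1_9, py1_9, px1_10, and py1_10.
px0_1 = 412
py0_1 = 420
px1_2 = 152
py1_2 = 188
px0_3 = 216
py0_3 = 312
center_x_4 = 136
center_y_4 = 68
px0_5 = 56
py0_5 = 412
px1_5 = 200
py1_5 = 548
py0_6 = 420
px0_7 = 396
py0_7 = 92
center_x_8 = 352
center_y_8 = 396
px0_9 = 280
py0_9 = 260
px1_9 = 348
py1_9 = 364
px1_10 = 80
py1_10 = 88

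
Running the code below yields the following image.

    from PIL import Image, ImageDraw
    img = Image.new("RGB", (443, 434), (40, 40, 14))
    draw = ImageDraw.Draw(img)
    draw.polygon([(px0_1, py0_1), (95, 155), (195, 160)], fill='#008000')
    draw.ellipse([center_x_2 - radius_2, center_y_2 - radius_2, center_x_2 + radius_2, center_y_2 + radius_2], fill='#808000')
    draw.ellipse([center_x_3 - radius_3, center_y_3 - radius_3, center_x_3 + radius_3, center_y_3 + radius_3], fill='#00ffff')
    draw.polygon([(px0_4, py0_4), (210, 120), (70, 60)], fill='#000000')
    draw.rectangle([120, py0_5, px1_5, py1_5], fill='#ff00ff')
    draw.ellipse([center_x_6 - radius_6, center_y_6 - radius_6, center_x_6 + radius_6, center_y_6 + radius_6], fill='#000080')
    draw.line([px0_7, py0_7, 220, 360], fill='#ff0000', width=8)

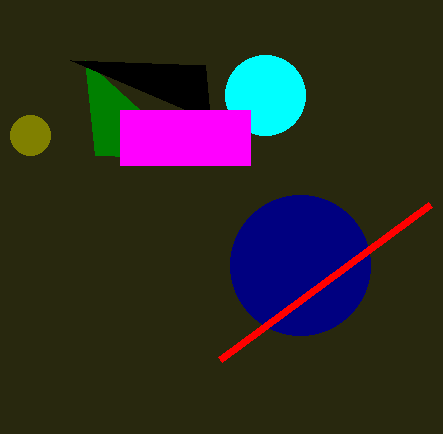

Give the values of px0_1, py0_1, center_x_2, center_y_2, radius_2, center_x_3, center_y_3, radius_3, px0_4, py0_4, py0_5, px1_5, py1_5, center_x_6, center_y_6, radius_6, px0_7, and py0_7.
px0_1 = 85
py0_1 = 60
center_x_2 = 30
center_y_2 = 135
radius_2 = 20
center_x_3 = 265
center_y_3 = 95
radius_3 = 40
px0_4 = 205
py0_4 = 65
py0_5 = 110
px1_5 = 250
py1_5 = 165
center_x_6 = 300
center_y_6 = 265
radius_6 = 70
px0_7 = 430
py0_7 = 205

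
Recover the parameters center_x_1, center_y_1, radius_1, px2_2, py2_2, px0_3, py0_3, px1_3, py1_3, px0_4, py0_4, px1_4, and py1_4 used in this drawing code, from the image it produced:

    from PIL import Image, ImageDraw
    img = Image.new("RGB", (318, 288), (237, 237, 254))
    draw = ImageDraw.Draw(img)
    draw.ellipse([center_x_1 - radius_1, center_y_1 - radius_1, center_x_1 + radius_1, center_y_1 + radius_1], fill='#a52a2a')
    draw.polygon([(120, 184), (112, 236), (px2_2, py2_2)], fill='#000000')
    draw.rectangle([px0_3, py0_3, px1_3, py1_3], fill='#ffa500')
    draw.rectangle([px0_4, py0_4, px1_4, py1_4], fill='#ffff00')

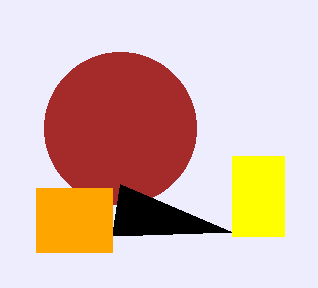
center_x_1 = 120
center_y_1 = 128
radius_1 = 76
px2_2 = 232
py2_2 = 232
px0_3 = 36
py0_3 = 188
px1_3 = 112
py1_3 = 252
px0_4 = 232
py0_4 = 156
px1_4 = 284
py1_4 = 236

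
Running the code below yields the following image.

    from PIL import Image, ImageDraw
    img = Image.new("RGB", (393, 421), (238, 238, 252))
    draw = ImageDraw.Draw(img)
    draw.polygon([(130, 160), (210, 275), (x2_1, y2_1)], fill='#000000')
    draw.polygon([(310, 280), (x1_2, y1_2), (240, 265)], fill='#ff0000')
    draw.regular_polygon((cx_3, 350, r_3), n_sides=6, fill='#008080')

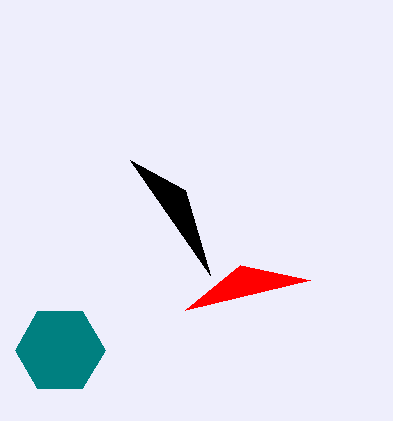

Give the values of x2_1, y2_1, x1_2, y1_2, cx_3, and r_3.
x2_1 = 185, y2_1 = 190, x1_2 = 185, y1_2 = 310, cx_3 = 60, r_3 = 45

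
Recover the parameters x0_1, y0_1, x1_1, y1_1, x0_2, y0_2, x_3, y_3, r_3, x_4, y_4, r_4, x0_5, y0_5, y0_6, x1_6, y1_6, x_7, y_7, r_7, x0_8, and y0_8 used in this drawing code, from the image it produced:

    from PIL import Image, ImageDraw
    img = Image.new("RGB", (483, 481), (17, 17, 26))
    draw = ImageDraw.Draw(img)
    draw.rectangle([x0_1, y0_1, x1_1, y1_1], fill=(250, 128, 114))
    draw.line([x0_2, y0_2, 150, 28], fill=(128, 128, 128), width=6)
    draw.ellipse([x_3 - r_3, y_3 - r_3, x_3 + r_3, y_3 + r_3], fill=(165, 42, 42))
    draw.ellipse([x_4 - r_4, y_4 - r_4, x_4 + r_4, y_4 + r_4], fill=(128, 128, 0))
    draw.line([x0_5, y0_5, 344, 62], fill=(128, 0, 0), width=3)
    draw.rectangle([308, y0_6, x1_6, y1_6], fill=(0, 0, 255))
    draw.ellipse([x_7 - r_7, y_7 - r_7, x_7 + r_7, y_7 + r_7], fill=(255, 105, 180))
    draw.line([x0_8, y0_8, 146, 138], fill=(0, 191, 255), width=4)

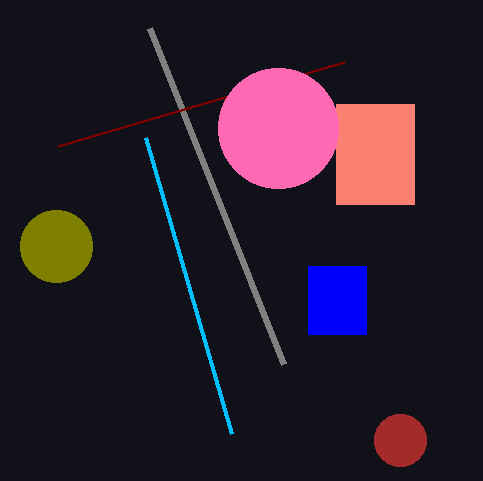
x0_1 = 336
y0_1 = 104
x1_1 = 414
y1_1 = 204
x0_2 = 284
y0_2 = 364
x_3 = 400
y_3 = 440
r_3 = 26
x_4 = 56
y_4 = 246
r_4 = 36
x0_5 = 58
y0_5 = 146
y0_6 = 266
x1_6 = 366
y1_6 = 334
x_7 = 278
y_7 = 128
r_7 = 60
x0_8 = 232
y0_8 = 434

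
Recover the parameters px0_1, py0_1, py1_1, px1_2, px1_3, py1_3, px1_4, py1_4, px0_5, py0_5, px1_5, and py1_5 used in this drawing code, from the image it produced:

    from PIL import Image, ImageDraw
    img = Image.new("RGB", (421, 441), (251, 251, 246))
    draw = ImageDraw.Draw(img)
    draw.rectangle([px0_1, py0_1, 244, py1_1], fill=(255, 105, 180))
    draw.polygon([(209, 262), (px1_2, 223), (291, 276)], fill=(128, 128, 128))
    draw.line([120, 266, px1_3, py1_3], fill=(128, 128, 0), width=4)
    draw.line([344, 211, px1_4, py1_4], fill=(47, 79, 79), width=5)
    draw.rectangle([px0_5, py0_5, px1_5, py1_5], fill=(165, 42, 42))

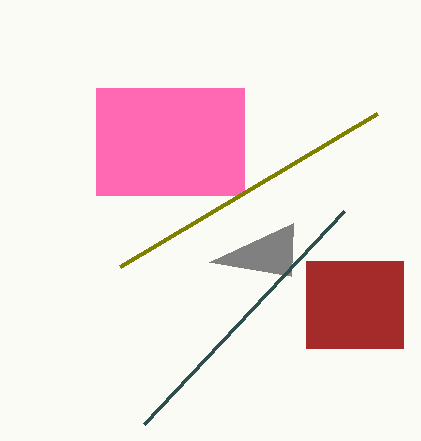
px0_1 = 96, py0_1 = 88, py1_1 = 195, px1_2 = 293, px1_3 = 377, py1_3 = 113, px1_4 = 144, py1_4 = 424, px0_5 = 306, py0_5 = 261, px1_5 = 403, py1_5 = 348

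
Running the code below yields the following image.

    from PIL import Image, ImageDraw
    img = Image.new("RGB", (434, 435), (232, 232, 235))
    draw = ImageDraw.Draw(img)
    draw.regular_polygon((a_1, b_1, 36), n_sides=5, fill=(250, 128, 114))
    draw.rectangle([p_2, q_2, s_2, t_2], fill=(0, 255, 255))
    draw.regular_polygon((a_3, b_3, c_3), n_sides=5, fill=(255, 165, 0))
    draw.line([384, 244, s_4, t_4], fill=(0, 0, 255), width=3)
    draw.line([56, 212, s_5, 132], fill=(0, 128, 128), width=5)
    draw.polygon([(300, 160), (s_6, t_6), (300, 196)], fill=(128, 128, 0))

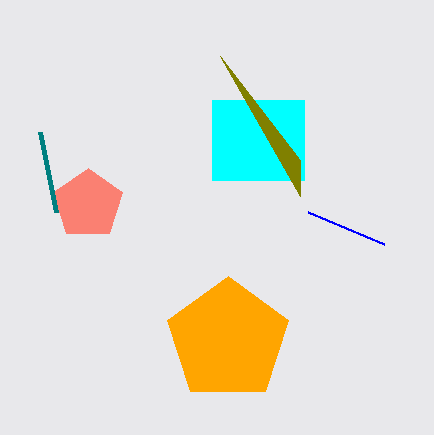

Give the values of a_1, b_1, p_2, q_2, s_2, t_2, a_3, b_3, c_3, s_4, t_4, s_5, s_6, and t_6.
a_1 = 88; b_1 = 204; p_2 = 212; q_2 = 100; s_2 = 304; t_2 = 180; a_3 = 228; b_3 = 340; c_3 = 64; s_4 = 308; t_4 = 212; s_5 = 40; s_6 = 220; t_6 = 56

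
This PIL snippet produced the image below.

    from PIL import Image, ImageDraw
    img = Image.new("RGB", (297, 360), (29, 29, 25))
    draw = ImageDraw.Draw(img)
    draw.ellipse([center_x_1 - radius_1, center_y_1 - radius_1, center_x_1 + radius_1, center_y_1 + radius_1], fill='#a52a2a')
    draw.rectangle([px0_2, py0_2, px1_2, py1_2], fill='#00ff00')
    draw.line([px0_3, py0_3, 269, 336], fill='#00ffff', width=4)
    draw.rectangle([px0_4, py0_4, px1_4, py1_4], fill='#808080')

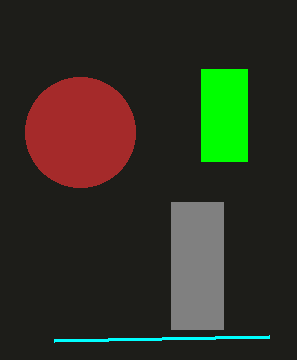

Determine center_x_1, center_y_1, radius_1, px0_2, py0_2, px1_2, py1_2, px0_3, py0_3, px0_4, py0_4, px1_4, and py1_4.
center_x_1 = 80, center_y_1 = 132, radius_1 = 55, px0_2 = 201, py0_2 = 69, px1_2 = 247, py1_2 = 161, px0_3 = 54, py0_3 = 340, px0_4 = 171, py0_4 = 202, px1_4 = 223, py1_4 = 329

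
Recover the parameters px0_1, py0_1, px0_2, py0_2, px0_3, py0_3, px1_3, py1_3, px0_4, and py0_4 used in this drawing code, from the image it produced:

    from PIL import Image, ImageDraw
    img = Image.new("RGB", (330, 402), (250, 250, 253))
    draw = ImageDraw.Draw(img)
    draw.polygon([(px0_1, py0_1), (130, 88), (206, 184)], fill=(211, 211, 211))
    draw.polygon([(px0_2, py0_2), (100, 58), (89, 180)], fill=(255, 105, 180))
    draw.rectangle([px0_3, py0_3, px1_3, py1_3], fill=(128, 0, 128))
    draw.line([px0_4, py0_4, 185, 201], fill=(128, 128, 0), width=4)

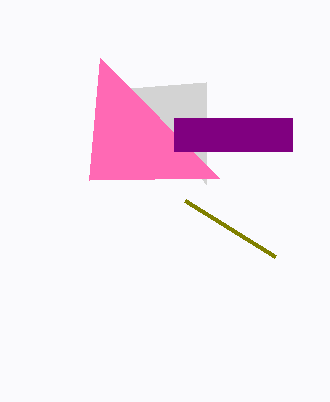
px0_1 = 206; py0_1 = 82; px0_2 = 219; py0_2 = 178; px0_3 = 174; py0_3 = 118; px1_3 = 292; py1_3 = 151; px0_4 = 275; py0_4 = 257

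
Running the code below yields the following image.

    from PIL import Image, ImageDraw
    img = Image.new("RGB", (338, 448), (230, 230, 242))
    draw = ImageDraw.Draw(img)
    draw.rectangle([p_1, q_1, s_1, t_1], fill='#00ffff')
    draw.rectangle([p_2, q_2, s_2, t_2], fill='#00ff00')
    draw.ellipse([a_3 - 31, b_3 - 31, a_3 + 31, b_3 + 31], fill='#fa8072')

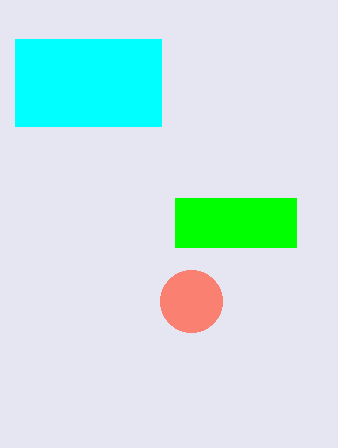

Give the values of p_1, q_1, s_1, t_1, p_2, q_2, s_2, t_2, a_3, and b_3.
p_1 = 15
q_1 = 39
s_1 = 161
t_1 = 126
p_2 = 175
q_2 = 198
s_2 = 296
t_2 = 247
a_3 = 191
b_3 = 301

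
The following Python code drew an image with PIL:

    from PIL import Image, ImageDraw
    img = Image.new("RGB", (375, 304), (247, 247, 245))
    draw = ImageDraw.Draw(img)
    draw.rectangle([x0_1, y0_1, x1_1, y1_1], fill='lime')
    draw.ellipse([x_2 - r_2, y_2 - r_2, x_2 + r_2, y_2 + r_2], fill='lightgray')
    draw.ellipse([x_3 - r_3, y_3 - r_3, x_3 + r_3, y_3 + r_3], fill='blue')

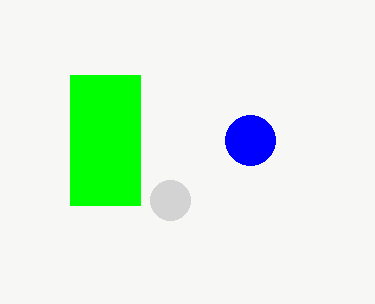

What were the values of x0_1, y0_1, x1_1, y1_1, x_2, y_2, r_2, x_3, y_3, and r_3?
x0_1 = 70
y0_1 = 75
x1_1 = 140
y1_1 = 205
x_2 = 170
y_2 = 200
r_2 = 20
x_3 = 250
y_3 = 140
r_3 = 25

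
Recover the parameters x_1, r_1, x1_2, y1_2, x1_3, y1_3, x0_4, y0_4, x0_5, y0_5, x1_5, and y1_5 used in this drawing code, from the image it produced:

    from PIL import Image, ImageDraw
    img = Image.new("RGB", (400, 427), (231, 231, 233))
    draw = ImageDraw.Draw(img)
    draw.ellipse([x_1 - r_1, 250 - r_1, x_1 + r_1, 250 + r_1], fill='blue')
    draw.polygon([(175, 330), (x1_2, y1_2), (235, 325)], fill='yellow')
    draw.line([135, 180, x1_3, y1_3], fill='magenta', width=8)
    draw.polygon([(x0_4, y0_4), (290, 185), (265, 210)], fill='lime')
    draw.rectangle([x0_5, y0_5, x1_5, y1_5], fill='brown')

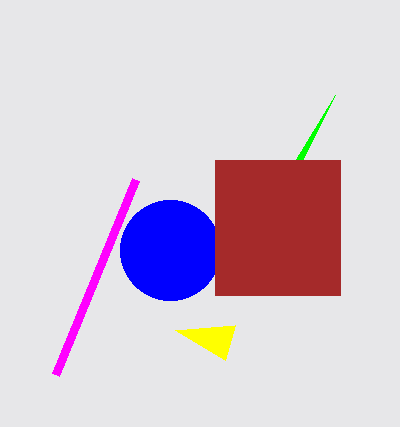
x_1 = 170, r_1 = 50, x1_2 = 225, y1_2 = 360, x1_3 = 55, y1_3 = 375, x0_4 = 335, y0_4 = 95, x0_5 = 215, y0_5 = 160, x1_5 = 340, y1_5 = 295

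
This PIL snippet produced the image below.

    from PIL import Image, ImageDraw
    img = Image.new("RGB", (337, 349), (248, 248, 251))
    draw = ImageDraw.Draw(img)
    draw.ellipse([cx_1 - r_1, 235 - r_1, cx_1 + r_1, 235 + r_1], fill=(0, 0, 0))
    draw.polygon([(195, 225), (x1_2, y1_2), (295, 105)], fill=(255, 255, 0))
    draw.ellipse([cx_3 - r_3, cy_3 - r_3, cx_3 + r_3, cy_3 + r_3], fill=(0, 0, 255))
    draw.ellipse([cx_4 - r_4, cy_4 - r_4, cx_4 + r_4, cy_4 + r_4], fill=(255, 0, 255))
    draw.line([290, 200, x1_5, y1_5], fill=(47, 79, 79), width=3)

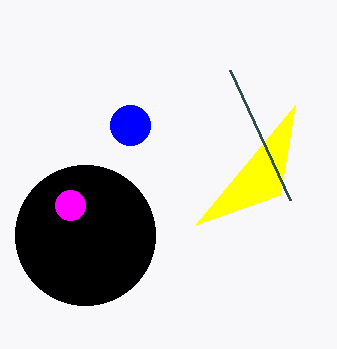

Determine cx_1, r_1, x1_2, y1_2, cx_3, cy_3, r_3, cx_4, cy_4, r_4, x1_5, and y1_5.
cx_1 = 85; r_1 = 70; x1_2 = 280; y1_2 = 195; cx_3 = 130; cy_3 = 125; r_3 = 20; cx_4 = 70; cy_4 = 205; r_4 = 15; x1_5 = 230; y1_5 = 70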